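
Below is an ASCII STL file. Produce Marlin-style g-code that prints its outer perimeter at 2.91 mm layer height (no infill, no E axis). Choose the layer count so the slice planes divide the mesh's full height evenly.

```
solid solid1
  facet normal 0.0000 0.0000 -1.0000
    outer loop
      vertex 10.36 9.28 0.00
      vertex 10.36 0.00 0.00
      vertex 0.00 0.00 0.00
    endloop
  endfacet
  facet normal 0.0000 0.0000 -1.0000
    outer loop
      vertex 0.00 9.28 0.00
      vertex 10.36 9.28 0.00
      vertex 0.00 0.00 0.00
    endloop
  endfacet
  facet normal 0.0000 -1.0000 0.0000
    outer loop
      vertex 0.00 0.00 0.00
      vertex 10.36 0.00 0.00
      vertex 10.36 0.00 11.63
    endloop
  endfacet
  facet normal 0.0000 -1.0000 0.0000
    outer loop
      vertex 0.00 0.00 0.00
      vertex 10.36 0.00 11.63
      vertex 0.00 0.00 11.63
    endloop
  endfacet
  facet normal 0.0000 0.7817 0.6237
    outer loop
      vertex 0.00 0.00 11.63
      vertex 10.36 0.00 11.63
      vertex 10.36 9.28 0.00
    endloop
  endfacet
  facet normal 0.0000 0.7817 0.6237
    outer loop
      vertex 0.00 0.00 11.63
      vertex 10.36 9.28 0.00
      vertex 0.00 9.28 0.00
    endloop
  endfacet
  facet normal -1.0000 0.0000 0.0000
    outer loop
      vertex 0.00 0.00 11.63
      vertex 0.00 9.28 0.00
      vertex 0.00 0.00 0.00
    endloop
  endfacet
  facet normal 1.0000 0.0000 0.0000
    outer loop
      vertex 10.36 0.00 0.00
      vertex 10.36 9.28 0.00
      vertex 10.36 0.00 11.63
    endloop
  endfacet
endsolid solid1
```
; perimeter-only toolpath
G21 ; units = mm
G90 ; absolute positioning
G28 ; home
; layer 1
G0 Z2.91
G0 X0.00 Y0.00
G1 X10.36 Y0.00
G1 X10.36 Y6.96
G1 X0.00 Y6.96
G1 X0.00 Y0.00
; layer 2
G0 Z5.82
G0 X0.00 Y0.00
G1 X10.36 Y0.00
G1 X10.36 Y4.64
G1 X0.00 Y4.64
G1 X0.00 Y0.00
; layer 3
G0 Z8.72
G0 X0.00 Y0.00
G1 X10.36 Y0.00
G1 X10.36 Y2.32
G1 X0.00 Y2.32
G1 X0.00 Y0.00
M2 ; end

The solid is a wedge (ramp): 10.4 × 9.28 mm base, rising to 11.6 mm along the y=0 edge and sloping linearly to z=0 at y=9.28. Slicing at Δz = 2.91 mm — 4 equal slices spanning the solid's height, so layer i sits at z = i·h/4 — gives 3 non-empty perimeters. Each is a 4-segment closed polygon; G0 lifts to the layer z and rapids to the start vertex, then G1 traces the edges. The cross-section shrinks linearly with z (the slice at the apex is degenerate and omitted).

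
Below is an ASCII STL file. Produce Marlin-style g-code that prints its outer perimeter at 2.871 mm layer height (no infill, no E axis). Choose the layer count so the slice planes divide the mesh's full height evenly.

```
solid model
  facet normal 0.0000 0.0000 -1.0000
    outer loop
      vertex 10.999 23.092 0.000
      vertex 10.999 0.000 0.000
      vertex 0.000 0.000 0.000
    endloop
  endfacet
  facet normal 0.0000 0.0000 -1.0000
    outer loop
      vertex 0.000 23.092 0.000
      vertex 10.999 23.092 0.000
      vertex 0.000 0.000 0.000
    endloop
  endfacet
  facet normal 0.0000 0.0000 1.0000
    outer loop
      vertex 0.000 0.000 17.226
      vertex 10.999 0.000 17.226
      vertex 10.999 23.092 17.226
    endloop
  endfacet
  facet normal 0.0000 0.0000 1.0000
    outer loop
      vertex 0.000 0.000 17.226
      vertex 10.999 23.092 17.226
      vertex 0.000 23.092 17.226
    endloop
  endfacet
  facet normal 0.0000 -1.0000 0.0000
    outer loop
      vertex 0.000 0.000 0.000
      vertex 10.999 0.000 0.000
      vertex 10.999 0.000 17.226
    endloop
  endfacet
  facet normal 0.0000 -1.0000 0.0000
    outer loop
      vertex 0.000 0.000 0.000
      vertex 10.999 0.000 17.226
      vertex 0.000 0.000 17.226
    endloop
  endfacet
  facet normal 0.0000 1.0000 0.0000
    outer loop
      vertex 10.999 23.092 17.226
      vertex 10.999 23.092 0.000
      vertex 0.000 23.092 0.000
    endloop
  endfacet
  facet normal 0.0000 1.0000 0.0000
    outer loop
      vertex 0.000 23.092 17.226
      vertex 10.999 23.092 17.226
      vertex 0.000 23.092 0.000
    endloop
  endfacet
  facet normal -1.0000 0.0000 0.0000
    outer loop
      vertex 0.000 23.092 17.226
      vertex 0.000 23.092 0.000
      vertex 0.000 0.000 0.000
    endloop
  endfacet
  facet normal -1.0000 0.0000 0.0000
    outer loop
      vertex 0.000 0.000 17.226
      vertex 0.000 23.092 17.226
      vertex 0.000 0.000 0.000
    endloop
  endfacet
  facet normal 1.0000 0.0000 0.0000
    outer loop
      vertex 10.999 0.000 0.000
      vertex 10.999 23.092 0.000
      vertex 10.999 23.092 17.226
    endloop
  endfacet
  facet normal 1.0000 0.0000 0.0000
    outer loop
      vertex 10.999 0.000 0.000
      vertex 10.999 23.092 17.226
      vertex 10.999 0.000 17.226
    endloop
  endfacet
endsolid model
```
; perimeter-only toolpath
G21 ; units = mm
G90 ; absolute positioning
G28 ; home
; layer 1
G0 Z2.871
G0 X0.000 Y0.000
G1 X10.999 Y0.000
G1 X10.999 Y23.092
G1 X0.000 Y23.092
G1 X0.000 Y0.000
; layer 2
G0 Z5.742
G0 X0.000 Y0.000
G1 X10.999 Y0.000
G1 X10.999 Y23.092
G1 X0.000 Y23.092
G1 X0.000 Y0.000
; layer 3
G0 Z8.613
G0 X0.000 Y0.000
G1 X10.999 Y0.000
G1 X10.999 Y23.092
G1 X0.000 Y23.092
G1 X0.000 Y0.000
; layer 4
G0 Z11.484
G0 X0.000 Y0.000
G1 X10.999 Y0.000
G1 X10.999 Y23.092
G1 X0.000 Y23.092
G1 X0.000 Y0.000
; layer 5
G0 Z14.355
G0 X0.000 Y0.000
G1 X10.999 Y0.000
G1 X10.999 Y23.092
G1 X0.000 Y23.092
G1 X0.000 Y0.000
; layer 6
G0 Z17.226
G0 X0.000 Y0.000
G1 X10.999 Y0.000
G1 X10.999 Y23.092
G1 X0.000 Y23.092
G1 X0.000 Y0.000
M2 ; end

The solid is a rectangular box, roughly 11 × 23.1 mm footprint and 17.2 mm tall. Slicing at Δz = 2.871 mm — 6 equal slices spanning the solid's height, so layer i sits at z = i·h/6 — gives 6 non-empty perimeters. Each is a 4-segment closed polygon; G0 lifts to the layer z and rapids to the start vertex, then G1 traces the edges.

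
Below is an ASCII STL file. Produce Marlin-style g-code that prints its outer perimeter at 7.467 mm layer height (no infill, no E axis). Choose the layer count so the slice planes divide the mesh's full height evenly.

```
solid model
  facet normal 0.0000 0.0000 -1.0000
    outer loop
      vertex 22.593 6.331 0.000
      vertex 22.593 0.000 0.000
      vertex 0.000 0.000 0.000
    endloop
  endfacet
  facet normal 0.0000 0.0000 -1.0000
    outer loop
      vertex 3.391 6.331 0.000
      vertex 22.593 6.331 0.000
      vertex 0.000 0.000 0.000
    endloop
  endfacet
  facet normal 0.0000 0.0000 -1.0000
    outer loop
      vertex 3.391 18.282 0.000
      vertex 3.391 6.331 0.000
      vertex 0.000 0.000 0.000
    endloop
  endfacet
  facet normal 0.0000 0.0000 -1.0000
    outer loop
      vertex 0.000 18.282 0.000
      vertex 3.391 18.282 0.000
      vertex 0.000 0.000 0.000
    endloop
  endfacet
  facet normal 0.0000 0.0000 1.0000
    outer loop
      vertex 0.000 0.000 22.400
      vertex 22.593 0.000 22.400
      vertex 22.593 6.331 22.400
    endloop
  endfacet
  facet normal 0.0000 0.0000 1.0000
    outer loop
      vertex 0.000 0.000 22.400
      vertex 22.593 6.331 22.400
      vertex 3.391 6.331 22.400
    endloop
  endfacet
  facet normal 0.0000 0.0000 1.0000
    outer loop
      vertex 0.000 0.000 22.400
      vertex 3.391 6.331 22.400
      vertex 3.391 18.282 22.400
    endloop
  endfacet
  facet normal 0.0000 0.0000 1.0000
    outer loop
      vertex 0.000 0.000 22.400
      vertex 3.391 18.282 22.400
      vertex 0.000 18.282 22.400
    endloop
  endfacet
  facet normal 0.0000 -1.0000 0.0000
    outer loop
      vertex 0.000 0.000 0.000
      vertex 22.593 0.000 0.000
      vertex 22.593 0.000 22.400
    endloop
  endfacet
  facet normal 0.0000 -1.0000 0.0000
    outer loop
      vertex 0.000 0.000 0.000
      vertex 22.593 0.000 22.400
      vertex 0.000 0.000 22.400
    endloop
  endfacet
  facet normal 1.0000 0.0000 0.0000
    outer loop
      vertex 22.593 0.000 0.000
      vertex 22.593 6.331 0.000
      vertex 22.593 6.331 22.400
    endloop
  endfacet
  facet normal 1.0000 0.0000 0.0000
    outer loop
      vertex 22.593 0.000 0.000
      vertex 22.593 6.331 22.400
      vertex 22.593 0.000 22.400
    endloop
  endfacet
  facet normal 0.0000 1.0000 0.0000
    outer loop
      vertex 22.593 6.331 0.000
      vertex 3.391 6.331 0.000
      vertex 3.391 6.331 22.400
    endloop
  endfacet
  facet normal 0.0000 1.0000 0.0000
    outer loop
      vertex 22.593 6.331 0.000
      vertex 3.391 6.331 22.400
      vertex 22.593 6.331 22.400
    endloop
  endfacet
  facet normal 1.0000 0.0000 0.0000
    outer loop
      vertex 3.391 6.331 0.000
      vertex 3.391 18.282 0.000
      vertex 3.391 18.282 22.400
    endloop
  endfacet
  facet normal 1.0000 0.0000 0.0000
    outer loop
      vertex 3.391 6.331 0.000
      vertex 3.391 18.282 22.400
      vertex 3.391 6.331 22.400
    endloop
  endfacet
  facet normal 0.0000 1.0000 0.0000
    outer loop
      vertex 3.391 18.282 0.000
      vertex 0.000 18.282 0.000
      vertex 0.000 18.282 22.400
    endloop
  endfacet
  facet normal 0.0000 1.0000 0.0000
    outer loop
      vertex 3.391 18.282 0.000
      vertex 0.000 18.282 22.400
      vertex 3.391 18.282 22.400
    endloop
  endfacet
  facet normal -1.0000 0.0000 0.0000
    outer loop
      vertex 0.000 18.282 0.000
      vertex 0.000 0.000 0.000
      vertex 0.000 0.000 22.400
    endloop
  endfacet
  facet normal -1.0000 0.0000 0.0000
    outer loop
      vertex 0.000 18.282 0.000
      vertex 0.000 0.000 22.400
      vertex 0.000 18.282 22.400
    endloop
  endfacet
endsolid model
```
; perimeter-only toolpath
G21 ; units = mm
G90 ; absolute positioning
G28 ; home
; layer 1
G0 Z7.467
G0 X0.000 Y0.000
G1 X22.593 Y0.000
G1 X22.593 Y6.331
G1 X3.391 Y6.331
G1 X3.391 Y18.282
G1 X0.000 Y18.282
G1 X0.000 Y0.000
; layer 2
G0 Z14.933
G0 X0.000 Y0.000
G1 X22.593 Y0.000
G1 X22.593 Y6.331
G1 X3.391 Y6.331
G1 X3.391 Y18.282
G1 X0.000 Y18.282
G1 X0.000 Y0.000
; layer 3
G0 Z22.400
G0 X0.000 Y0.000
G1 X22.593 Y0.000
G1 X22.593 Y6.331
G1 X3.391 Y6.331
G1 X3.391 Y18.282
G1 X0.000 Y18.282
G1 X0.000 Y0.000
M2 ; end

The solid is an L-shaped prism: outer 22.6 × 18.3 mm, arm thicknesses ≈ 6.33 mm (horizontal) and 3.39 mm (vertical), extruded 22.4 mm in z. Slicing at Δz = 7.467 mm — 3 equal slices spanning the solid's height, so layer i sits at z = i·h/3 — gives 3 non-empty perimeters. Each is a 6-segment closed polygon; G0 lifts to the layer z and rapids to the start vertex, then G1 traces the edges.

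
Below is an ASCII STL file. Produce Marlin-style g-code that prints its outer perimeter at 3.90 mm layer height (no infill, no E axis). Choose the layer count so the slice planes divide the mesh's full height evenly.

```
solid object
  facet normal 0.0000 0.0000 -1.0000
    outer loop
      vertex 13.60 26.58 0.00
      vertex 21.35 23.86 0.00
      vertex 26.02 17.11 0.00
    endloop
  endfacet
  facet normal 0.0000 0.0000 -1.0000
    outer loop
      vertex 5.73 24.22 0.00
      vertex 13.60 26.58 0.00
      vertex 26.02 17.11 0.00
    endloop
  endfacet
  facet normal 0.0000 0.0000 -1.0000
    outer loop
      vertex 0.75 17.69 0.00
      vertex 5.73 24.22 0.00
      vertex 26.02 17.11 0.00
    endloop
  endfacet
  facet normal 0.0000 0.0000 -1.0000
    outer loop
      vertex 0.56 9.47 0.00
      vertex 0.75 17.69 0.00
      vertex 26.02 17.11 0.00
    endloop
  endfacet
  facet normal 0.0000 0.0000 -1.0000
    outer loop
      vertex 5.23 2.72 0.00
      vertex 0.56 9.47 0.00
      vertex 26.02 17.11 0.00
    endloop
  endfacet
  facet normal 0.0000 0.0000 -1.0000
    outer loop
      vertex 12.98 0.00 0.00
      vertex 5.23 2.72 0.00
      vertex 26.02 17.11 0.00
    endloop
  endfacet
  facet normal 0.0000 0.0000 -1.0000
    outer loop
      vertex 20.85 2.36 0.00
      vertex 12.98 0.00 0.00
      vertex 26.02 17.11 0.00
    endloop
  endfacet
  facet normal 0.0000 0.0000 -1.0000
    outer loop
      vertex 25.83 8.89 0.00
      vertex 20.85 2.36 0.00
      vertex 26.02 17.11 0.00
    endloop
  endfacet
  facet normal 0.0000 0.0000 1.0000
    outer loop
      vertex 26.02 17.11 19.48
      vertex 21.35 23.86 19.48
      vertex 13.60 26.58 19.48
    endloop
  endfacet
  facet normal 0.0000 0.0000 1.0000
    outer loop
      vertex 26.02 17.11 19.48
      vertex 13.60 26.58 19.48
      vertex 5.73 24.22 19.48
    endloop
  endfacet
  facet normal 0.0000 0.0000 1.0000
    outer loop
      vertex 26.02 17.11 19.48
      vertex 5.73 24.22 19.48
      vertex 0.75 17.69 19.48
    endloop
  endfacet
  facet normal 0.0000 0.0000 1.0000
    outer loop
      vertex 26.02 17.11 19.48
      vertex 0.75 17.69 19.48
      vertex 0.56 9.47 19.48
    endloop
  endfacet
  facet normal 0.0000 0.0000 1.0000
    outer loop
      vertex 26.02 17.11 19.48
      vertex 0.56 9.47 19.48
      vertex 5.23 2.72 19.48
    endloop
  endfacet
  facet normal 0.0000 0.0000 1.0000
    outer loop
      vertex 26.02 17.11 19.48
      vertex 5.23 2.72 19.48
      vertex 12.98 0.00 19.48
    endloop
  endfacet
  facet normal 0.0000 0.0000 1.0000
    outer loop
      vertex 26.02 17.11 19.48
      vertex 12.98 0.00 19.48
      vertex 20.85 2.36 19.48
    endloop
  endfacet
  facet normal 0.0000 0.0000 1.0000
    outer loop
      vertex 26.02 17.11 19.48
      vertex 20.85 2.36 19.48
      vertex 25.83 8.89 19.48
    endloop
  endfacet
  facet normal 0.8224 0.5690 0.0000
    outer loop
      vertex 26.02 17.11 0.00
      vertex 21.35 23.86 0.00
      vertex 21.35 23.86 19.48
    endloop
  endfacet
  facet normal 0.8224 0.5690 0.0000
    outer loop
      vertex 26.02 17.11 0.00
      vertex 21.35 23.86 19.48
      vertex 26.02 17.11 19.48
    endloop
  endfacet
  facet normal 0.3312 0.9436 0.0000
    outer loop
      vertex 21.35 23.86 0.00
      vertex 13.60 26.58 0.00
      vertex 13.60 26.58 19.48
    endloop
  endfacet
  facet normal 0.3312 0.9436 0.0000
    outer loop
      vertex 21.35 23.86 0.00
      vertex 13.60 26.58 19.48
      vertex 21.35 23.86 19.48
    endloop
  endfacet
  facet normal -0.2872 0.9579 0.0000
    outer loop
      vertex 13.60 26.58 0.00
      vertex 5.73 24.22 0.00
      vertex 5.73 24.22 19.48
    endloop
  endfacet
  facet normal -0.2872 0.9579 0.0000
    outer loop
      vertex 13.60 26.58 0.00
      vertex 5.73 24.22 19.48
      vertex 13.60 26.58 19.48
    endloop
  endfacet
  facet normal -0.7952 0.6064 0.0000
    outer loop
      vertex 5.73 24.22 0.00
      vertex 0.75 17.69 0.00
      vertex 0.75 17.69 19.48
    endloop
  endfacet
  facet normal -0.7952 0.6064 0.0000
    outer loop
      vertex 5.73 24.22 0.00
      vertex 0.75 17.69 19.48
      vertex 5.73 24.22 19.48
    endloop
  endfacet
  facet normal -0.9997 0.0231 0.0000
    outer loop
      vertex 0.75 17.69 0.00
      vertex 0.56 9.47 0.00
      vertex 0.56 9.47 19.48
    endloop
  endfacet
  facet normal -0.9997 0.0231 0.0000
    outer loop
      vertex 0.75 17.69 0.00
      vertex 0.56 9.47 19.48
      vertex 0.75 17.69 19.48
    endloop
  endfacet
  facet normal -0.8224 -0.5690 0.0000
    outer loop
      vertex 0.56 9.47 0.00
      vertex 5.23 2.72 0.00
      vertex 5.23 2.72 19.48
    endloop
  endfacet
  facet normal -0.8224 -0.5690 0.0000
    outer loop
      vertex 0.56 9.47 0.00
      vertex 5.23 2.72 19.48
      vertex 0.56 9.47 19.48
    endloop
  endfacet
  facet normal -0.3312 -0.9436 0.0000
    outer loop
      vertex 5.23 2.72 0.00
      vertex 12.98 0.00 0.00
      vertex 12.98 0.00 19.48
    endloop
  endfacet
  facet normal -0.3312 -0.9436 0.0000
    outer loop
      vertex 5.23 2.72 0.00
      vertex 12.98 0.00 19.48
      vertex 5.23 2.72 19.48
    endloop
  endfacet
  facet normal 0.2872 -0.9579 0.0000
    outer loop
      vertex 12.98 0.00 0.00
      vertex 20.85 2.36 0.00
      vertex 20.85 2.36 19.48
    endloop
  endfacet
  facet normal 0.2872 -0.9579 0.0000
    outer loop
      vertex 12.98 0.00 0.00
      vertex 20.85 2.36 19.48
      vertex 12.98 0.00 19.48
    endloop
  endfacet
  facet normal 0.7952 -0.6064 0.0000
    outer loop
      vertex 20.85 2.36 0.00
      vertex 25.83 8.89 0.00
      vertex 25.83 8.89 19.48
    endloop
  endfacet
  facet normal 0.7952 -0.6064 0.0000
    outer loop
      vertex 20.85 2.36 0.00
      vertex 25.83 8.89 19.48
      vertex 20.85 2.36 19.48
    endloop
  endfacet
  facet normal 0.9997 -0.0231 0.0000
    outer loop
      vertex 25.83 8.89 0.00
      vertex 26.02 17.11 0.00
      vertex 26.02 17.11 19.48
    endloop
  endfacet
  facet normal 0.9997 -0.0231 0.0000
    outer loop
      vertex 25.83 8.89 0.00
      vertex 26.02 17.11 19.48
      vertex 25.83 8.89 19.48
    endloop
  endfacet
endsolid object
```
; perimeter-only toolpath
G21 ; units = mm
G90 ; absolute positioning
G28 ; home
; layer 1
G0 Z3.90
G0 X26.02 Y17.11
G1 X21.35 Y23.86
G1 X13.60 Y26.58
G1 X5.73 Y24.22
G1 X0.75 Y17.69
G1 X0.56 Y9.47
G1 X5.23 Y2.72
G1 X12.98 Y0.00
G1 X20.85 Y2.36
G1 X25.83 Y8.89
G1 X26.02 Y17.11
; layer 2
G0 Z7.79
G0 X26.02 Y17.11
G1 X21.35 Y23.86
G1 X13.60 Y26.58
G1 X5.73 Y24.22
G1 X0.75 Y17.69
G1 X0.56 Y9.47
G1 X5.23 Y2.72
G1 X12.98 Y0.00
G1 X20.85 Y2.36
G1 X25.83 Y8.89
G1 X26.02 Y17.11
; layer 3
G0 Z11.69
G0 X26.02 Y17.11
G1 X21.35 Y23.86
G1 X13.60 Y26.58
G1 X5.73 Y24.22
G1 X0.75 Y17.69
G1 X0.56 Y9.47
G1 X5.23 Y2.72
G1 X12.98 Y0.00
G1 X20.85 Y2.36
G1 X25.83 Y8.89
G1 X26.02 Y17.11
; layer 4
G0 Z15.58
G0 X26.02 Y17.11
G1 X21.35 Y23.86
G1 X13.60 Y26.58
G1 X5.73 Y24.22
G1 X0.75 Y17.69
G1 X0.56 Y9.47
G1 X5.23 Y2.72
G1 X12.98 Y0.00
G1 X20.85 Y2.36
G1 X25.83 Y8.89
G1 X26.02 Y17.11
; layer 5
G0 Z19.48
G0 X26.02 Y17.11
G1 X21.35 Y23.86
G1 X13.60 Y26.58
G1 X5.73 Y24.22
G1 X0.75 Y17.69
G1 X0.56 Y9.47
G1 X5.23 Y2.72
G1 X12.98 Y0.00
G1 X20.85 Y2.36
G1 X25.83 Y8.89
G1 X26.02 Y17.11
M2 ; end

The solid is a regular 10-sided prism (a cylinder approximated with 10 flat sides), circumscribed radius ≈ 13.3 mm, height ≈ 19.5 mm. Slicing at Δz = 3.90 mm — 5 equal slices spanning the solid's height, so layer i sits at z = i·h/5 — gives 5 non-empty perimeters. Each is a 10-segment closed polygon; G0 lifts to the layer z and rapids to the start vertex, then G1 traces the edges.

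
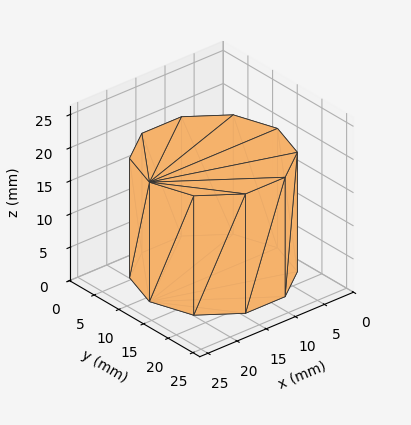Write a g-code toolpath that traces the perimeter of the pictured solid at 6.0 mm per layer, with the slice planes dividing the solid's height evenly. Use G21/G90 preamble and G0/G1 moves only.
Reading the render: the shape is a regular 10-sided prism (a cylinder approximated with 10 flat sides), circumscribed radius ≈ 11 mm, height ≈ 18 mm (dimensions read to the nearest mm from the axis ticks). For the g-code, the solid's height is divided into equal slices at the stated Δz and each level perimeter traced with G1 moves after a G0 lift.

; perimeter-only toolpath
G21 ; units = mm
G90 ; absolute positioning
G28 ; home
; layer 1
G0 Z6.0
G0 X22.0 Y11.0
G1 X19.9 Y17.5
G1 X14.4 Y21.5
G1 X7.6 Y21.5
G1 X2.1 Y17.5
G1 X0.0 Y11.0
G1 X2.1 Y4.5
G1 X7.6 Y0.5
G1 X14.4 Y0.5
G1 X19.9 Y4.5
G1 X22.0 Y11.0
; layer 2
G0 Z12.0
G0 X22.0 Y11.0
G1 X19.9 Y17.5
G1 X14.4 Y21.5
G1 X7.6 Y21.5
G1 X2.1 Y17.5
G1 X0.0 Y11.0
G1 X2.1 Y4.5
G1 X7.6 Y0.5
G1 X14.4 Y0.5
G1 X19.9 Y4.5
G1 X22.0 Y11.0
; layer 3
G0 Z18.0
G0 X22.0 Y11.0
G1 X19.9 Y17.5
G1 X14.4 Y21.5
G1 X7.6 Y21.5
G1 X2.1 Y17.5
G1 X0.0 Y11.0
G1 X2.1 Y4.5
G1 X7.6 Y0.5
G1 X14.4 Y0.5
G1 X19.9 Y4.5
G1 X22.0 Y11.0
M2 ; end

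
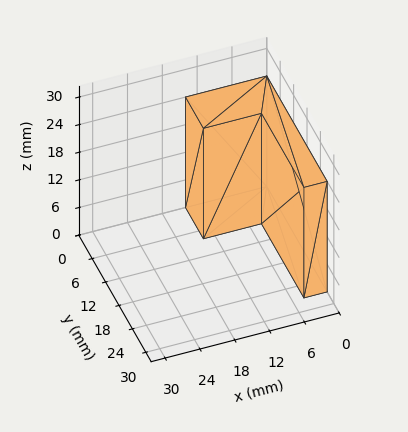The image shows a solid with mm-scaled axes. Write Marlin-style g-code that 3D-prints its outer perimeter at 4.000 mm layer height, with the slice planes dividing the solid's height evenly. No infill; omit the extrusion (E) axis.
Reading the render: the shape is an L-shaped prism: outer 14 × 27 mm, arm thicknesses ≈ 8 mm (horizontal) and 4 mm (vertical), extruded 24 mm in z (dimensions read to the nearest mm from the axis ticks). For the g-code, the solid's height is divided into equal slices at the stated Δz and each level perimeter traced with G1 moves after a G0 lift.

; perimeter-only toolpath
G21 ; units = mm
G90 ; absolute positioning
G28 ; home
; layer 1
G0 Z4.000
G0 X0.000 Y0.000
G1 X14.000 Y0.000
G1 X14.000 Y8.000
G1 X4.000 Y8.000
G1 X4.000 Y27.000
G1 X0.000 Y27.000
G1 X0.000 Y0.000
; layer 2
G0 Z8.000
G0 X0.000 Y0.000
G1 X14.000 Y0.000
G1 X14.000 Y8.000
G1 X4.000 Y8.000
G1 X4.000 Y27.000
G1 X0.000 Y27.000
G1 X0.000 Y0.000
; layer 3
G0 Z12.000
G0 X0.000 Y0.000
G1 X14.000 Y0.000
G1 X14.000 Y8.000
G1 X4.000 Y8.000
G1 X4.000 Y27.000
G1 X0.000 Y27.000
G1 X0.000 Y0.000
; layer 4
G0 Z16.000
G0 X0.000 Y0.000
G1 X14.000 Y0.000
G1 X14.000 Y8.000
G1 X4.000 Y8.000
G1 X4.000 Y27.000
G1 X0.000 Y27.000
G1 X0.000 Y0.000
; layer 5
G0 Z20.000
G0 X0.000 Y0.000
G1 X14.000 Y0.000
G1 X14.000 Y8.000
G1 X4.000 Y8.000
G1 X4.000 Y27.000
G1 X0.000 Y27.000
G1 X0.000 Y0.000
; layer 6
G0 Z24.000
G0 X0.000 Y0.000
G1 X14.000 Y0.000
G1 X14.000 Y8.000
G1 X4.000 Y8.000
G1 X4.000 Y27.000
G1 X0.000 Y27.000
G1 X0.000 Y0.000
M2 ; end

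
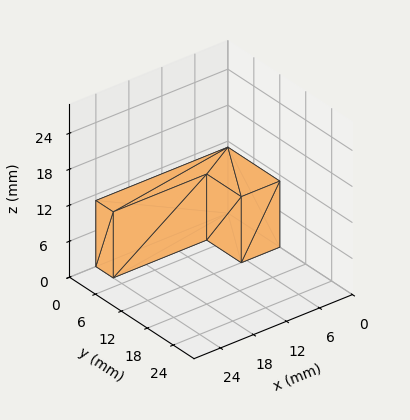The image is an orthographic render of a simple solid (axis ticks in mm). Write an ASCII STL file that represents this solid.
Reading the render: the shape is an L-shaped prism: outer 24 × 12 mm, arm thicknesses ≈ 4 mm (horizontal) and 7 mm (vertical), extruded 11 mm in z (dimensions read to the nearest mm from the axis ticks). For the STL, each face is triangulated and given an outward normal.

solid part
  facet normal 0.0000 0.0000 -1.0000
    outer loop
      vertex 24.00 4.00 0.00
      vertex 24.00 0.00 0.00
      vertex 0.00 0.00 0.00
    endloop
  endfacet
  facet normal 0.0000 0.0000 -1.0000
    outer loop
      vertex 7.00 4.00 0.00
      vertex 24.00 4.00 0.00
      vertex 0.00 0.00 0.00
    endloop
  endfacet
  facet normal 0.0000 0.0000 -1.0000
    outer loop
      vertex 7.00 12.00 0.00
      vertex 7.00 4.00 0.00
      vertex 0.00 0.00 0.00
    endloop
  endfacet
  facet normal 0.0000 0.0000 -1.0000
    outer loop
      vertex 0.00 12.00 0.00
      vertex 7.00 12.00 0.00
      vertex 0.00 0.00 0.00
    endloop
  endfacet
  facet normal 0.0000 0.0000 1.0000
    outer loop
      vertex 0.00 0.00 11.00
      vertex 24.00 0.00 11.00
      vertex 24.00 4.00 11.00
    endloop
  endfacet
  facet normal 0.0000 0.0000 1.0000
    outer loop
      vertex 0.00 0.00 11.00
      vertex 24.00 4.00 11.00
      vertex 7.00 4.00 11.00
    endloop
  endfacet
  facet normal 0.0000 0.0000 1.0000
    outer loop
      vertex 0.00 0.00 11.00
      vertex 7.00 4.00 11.00
      vertex 7.00 12.00 11.00
    endloop
  endfacet
  facet normal 0.0000 0.0000 1.0000
    outer loop
      vertex 0.00 0.00 11.00
      vertex 7.00 12.00 11.00
      vertex 0.00 12.00 11.00
    endloop
  endfacet
  facet normal 0.0000 -1.0000 0.0000
    outer loop
      vertex 0.00 0.00 0.00
      vertex 24.00 0.00 0.00
      vertex 24.00 0.00 11.00
    endloop
  endfacet
  facet normal 0.0000 -1.0000 0.0000
    outer loop
      vertex 0.00 0.00 0.00
      vertex 24.00 0.00 11.00
      vertex 0.00 0.00 11.00
    endloop
  endfacet
  facet normal 1.0000 0.0000 0.0000
    outer loop
      vertex 24.00 0.00 0.00
      vertex 24.00 4.00 0.00
      vertex 24.00 4.00 11.00
    endloop
  endfacet
  facet normal 1.0000 0.0000 0.0000
    outer loop
      vertex 24.00 0.00 0.00
      vertex 24.00 4.00 11.00
      vertex 24.00 0.00 11.00
    endloop
  endfacet
  facet normal 0.0000 1.0000 0.0000
    outer loop
      vertex 24.00 4.00 0.00
      vertex 7.00 4.00 0.00
      vertex 7.00 4.00 11.00
    endloop
  endfacet
  facet normal 0.0000 1.0000 0.0000
    outer loop
      vertex 24.00 4.00 0.00
      vertex 7.00 4.00 11.00
      vertex 24.00 4.00 11.00
    endloop
  endfacet
  facet normal 1.0000 0.0000 0.0000
    outer loop
      vertex 7.00 4.00 0.00
      vertex 7.00 12.00 0.00
      vertex 7.00 12.00 11.00
    endloop
  endfacet
  facet normal 1.0000 0.0000 0.0000
    outer loop
      vertex 7.00 4.00 0.00
      vertex 7.00 12.00 11.00
      vertex 7.00 4.00 11.00
    endloop
  endfacet
  facet normal 0.0000 1.0000 0.0000
    outer loop
      vertex 7.00 12.00 0.00
      vertex 0.00 12.00 0.00
      vertex 0.00 12.00 11.00
    endloop
  endfacet
  facet normal 0.0000 1.0000 0.0000
    outer loop
      vertex 7.00 12.00 0.00
      vertex 0.00 12.00 11.00
      vertex 7.00 12.00 11.00
    endloop
  endfacet
  facet normal -1.0000 0.0000 0.0000
    outer loop
      vertex 0.00 12.00 0.00
      vertex 0.00 0.00 0.00
      vertex 0.00 0.00 11.00
    endloop
  endfacet
  facet normal -1.0000 0.0000 0.0000
    outer loop
      vertex 0.00 12.00 0.00
      vertex 0.00 0.00 11.00
      vertex 0.00 12.00 11.00
    endloop
  endfacet
endsolid part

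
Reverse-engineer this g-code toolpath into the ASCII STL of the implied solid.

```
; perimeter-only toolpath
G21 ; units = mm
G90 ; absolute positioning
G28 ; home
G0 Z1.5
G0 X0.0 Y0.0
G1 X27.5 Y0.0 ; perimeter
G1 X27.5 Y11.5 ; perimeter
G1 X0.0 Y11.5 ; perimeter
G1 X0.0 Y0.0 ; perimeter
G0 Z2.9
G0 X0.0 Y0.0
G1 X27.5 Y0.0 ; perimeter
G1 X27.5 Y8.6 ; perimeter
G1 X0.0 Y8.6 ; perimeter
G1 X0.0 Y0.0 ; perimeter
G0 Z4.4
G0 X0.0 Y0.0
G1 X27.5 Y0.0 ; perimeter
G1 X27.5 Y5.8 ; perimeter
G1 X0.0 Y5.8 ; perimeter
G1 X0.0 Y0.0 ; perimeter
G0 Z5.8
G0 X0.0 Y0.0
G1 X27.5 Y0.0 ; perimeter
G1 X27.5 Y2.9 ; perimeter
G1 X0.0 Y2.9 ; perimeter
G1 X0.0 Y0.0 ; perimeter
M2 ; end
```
solid part
  facet normal 0.0000 0.0000 -1.0000
    outer loop
      vertex 27.5 14.4 0.0
      vertex 27.5 0.0 0.0
      vertex 0.0 0.0 0.0
    endloop
  endfacet
  facet normal 0.0000 0.0000 -1.0000
    outer loop
      vertex 0.0 14.4 0.0
      vertex 27.5 14.4 0.0
      vertex 0.0 0.0 0.0
    endloop
  endfacet
  facet normal 0.0000 -1.0000 0.0000
    outer loop
      vertex 0.0 0.0 0.0
      vertex 27.5 0.0 0.0
      vertex 27.5 0.0 7.3
    endloop
  endfacet
  facet normal 0.0000 -1.0000 0.0000
    outer loop
      vertex 0.0 0.0 0.0
      vertex 27.5 0.0 7.3
      vertex 0.0 0.0 7.3
    endloop
  endfacet
  facet normal 0.0000 0.4522 0.8919
    outer loop
      vertex 0.0 0.0 7.3
      vertex 27.5 0.0 7.3
      vertex 27.5 14.4 0.0
    endloop
  endfacet
  facet normal 0.0000 0.4522 0.8919
    outer loop
      vertex 0.0 0.0 7.3
      vertex 27.5 14.4 0.0
      vertex 0.0 14.4 0.0
    endloop
  endfacet
  facet normal -1.0000 0.0000 0.0000
    outer loop
      vertex 0.0 0.0 7.3
      vertex 0.0 14.4 0.0
      vertex 0.0 0.0 0.0
    endloop
  endfacet
  facet normal 1.0000 0.0000 0.0000
    outer loop
      vertex 27.5 0.0 0.0
      vertex 27.5 14.4 0.0
      vertex 27.5 0.0 7.3
    endloop
  endfacet
endsolid part

The G0 Z moves step by Δz≈1.5 mm. The G1 loops shrink linearly with z, so the solid tapers from its base footprint up to z≈7.3. Closing with a flat bottom cap and the tapered top and triangulating gives 8 facets — a wedge (ramp): 27.5 × 14.4 mm base, rising to 7.3 mm along the y=0 edge and sloping linearly to z=0 at y=14.4.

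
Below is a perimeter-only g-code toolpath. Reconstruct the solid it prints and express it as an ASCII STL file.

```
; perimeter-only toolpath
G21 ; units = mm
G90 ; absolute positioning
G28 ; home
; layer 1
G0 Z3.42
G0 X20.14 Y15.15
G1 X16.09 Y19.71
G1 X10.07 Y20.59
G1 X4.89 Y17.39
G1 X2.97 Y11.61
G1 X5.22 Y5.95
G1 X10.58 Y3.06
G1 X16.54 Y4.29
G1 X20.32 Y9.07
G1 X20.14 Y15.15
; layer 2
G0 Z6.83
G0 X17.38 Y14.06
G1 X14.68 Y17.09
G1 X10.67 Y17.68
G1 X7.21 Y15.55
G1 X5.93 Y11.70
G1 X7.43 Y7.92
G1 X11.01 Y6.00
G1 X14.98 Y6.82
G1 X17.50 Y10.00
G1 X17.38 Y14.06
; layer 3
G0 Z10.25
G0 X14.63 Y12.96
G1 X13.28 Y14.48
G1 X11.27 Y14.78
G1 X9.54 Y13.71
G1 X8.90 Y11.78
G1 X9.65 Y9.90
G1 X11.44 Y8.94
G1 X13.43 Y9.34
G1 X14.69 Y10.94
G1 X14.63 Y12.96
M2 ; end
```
solid part
  facet normal 0.0000 0.0000 -1.0000
    outer loop
      vertex 9.47 23.50 0.00
      vertex 17.50 22.32 0.00
      vertex 22.90 16.25 0.00
    endloop
  endfacet
  facet normal 0.0000 0.0000 -1.0000
    outer loop
      vertex 2.56 19.23 0.00
      vertex 9.47 23.50 0.00
      vertex 22.90 16.25 0.00
    endloop
  endfacet
  facet normal 0.0000 0.0000 -1.0000
    outer loop
      vertex 0.00 11.53 0.00
      vertex 2.56 19.23 0.00
      vertex 22.90 16.25 0.00
    endloop
  endfacet
  facet normal 0.0000 0.0000 -1.0000
    outer loop
      vertex 3.00 3.98 0.00
      vertex 0.00 11.53 0.00
      vertex 22.90 16.25 0.00
    endloop
  endfacet
  facet normal 0.0000 0.0000 -1.0000
    outer loop
      vertex 10.15 0.13 0.00
      vertex 3.00 3.98 0.00
      vertex 22.90 16.25 0.00
    endloop
  endfacet
  facet normal 0.0000 0.0000 -1.0000
    outer loop
      vertex 18.10 1.77 0.00
      vertex 10.15 0.13 0.00
      vertex 22.90 16.25 0.00
    endloop
  endfacet
  facet normal 0.0000 0.0000 -1.0000
    outer loop
      vertex 23.14 8.14 0.00
      vertex 18.10 1.77 0.00
      vertex 22.90 16.25 0.00
    endloop
  endfacet
  facet normal 0.5788 0.5149 0.6324
    outer loop
      vertex 22.90 16.25 0.00
      vertex 17.50 22.32 0.00
      vertex 11.87 11.87 13.66
    endloop
  endfacet
  facet normal 0.1126 0.7663 0.6326
    outer loop
      vertex 17.50 22.32 0.00
      vertex 9.47 23.50 0.00
      vertex 11.87 11.87 13.66
    endloop
  endfacet
  facet normal -0.4072 0.6589 0.6325
    outer loop
      vertex 9.47 23.50 0.00
      vertex 2.56 19.23 0.00
      vertex 11.87 11.87 13.66
    endloop
  endfacet
  facet normal -0.7350 0.2443 0.6326
    outer loop
      vertex 2.56 19.23 0.00
      vertex 0.00 11.53 0.00
      vertex 11.87 11.87 13.66
    endloop
  endfacet
  facet normal -0.7198 -0.2860 0.6326
    outer loop
      vertex 0.00 11.53 0.00
      vertex 3.00 3.98 0.00
      vertex 11.87 11.87 13.66
    endloop
  endfacet
  facet normal -0.3673 -0.6820 0.6324
    outer loop
      vertex 3.00 3.98 0.00
      vertex 10.15 0.13 0.00
      vertex 11.87 11.87 13.66
    endloop
  endfacet
  facet normal 0.1565 -0.7587 0.6324
    outer loop
      vertex 10.15 0.13 0.00
      vertex 18.10 1.77 0.00
      vertex 11.87 11.87 13.66
    endloop
  endfacet
  facet normal 0.6075 -0.4806 0.6324
    outer loop
      vertex 18.10 1.77 0.00
      vertex 23.14 8.14 0.00
      vertex 11.87 11.87 13.66
    endloop
  endfacet
  facet normal 0.7742 0.0229 0.6325
    outer loop
      vertex 23.14 8.14 0.00
      vertex 22.90 16.25 0.00
      vertex 11.87 11.87 13.66
    endloop
  endfacet
endsolid part

The G0 Z moves step by Δz≈3.42 mm. The G1 loops shrink linearly with z, so the solid tapers from its base footprint up to z≈13.7. Closing with a flat bottom cap and the tapered top and triangulating gives 16 facets — a regular 9-sided pyramid, base circumscribed radius ≈ 11.9 mm, apex at z ≈ 13.7 mm.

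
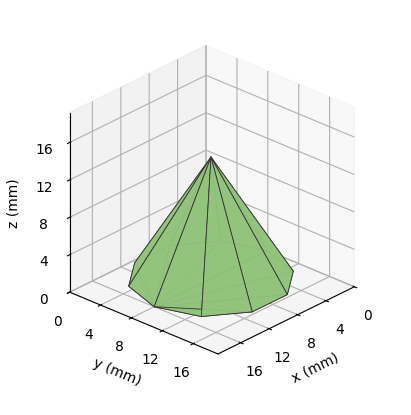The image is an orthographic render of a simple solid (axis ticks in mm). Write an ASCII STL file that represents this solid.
Reading the render: the shape is a regular 10-sided pyramid, base circumscribed radius ≈ 8 mm, apex at z ≈ 13 mm (dimensions read to the nearest mm from the axis ticks). For the STL, each face is triangulated and given an outward normal.

solid part
  facet normal 0.0000 0.0000 -1.0000
    outer loop
      vertex 10.472 15.608 0.000
      vertex 14.472 12.702 0.000
      vertex 16.000 8.000 0.000
    endloop
  endfacet
  facet normal 0.0000 0.0000 -1.0000
    outer loop
      vertex 5.528 15.608 0.000
      vertex 10.472 15.608 0.000
      vertex 16.000 8.000 0.000
    endloop
  endfacet
  facet normal 0.0000 0.0000 -1.0000
    outer loop
      vertex 1.528 12.702 0.000
      vertex 5.528 15.608 0.000
      vertex 16.000 8.000 0.000
    endloop
  endfacet
  facet normal 0.0000 0.0000 -1.0000
    outer loop
      vertex 0.000 8.000 0.000
      vertex 1.528 12.702 0.000
      vertex 16.000 8.000 0.000
    endloop
  endfacet
  facet normal 0.0000 0.0000 -1.0000
    outer loop
      vertex 1.528 3.298 0.000
      vertex 0.000 8.000 0.000
      vertex 16.000 8.000 0.000
    endloop
  endfacet
  facet normal 0.0000 0.0000 -1.0000
    outer loop
      vertex 5.528 0.392 0.000
      vertex 1.528 3.298 0.000
      vertex 16.000 8.000 0.000
    endloop
  endfacet
  facet normal 0.0000 0.0000 -1.0000
    outer loop
      vertex 10.472 0.392 0.000
      vertex 5.528 0.392 0.000
      vertex 16.000 8.000 0.000
    endloop
  endfacet
  facet normal 0.0000 0.0000 -1.0000
    outer loop
      vertex 14.472 3.298 0.000
      vertex 10.472 0.392 0.000
      vertex 16.000 8.000 0.000
    endloop
  endfacet
  facet normal 0.8208 0.2667 0.5051
    outer loop
      vertex 16.000 8.000 0.000
      vertex 14.472 12.702 0.000
      vertex 8.000 8.000 13.000
    endloop
  endfacet
  facet normal 0.5073 0.6982 0.5051
    outer loop
      vertex 14.472 12.702 0.000
      vertex 10.472 15.608 0.000
      vertex 8.000 8.000 13.000
    endloop
  endfacet
  facet normal 0.0000 0.8631 0.5051
    outer loop
      vertex 10.472 15.608 0.000
      vertex 5.528 15.608 0.000
      vertex 8.000 8.000 13.000
    endloop
  endfacet
  facet normal -0.5073 0.6982 0.5051
    outer loop
      vertex 5.528 15.608 0.000
      vertex 1.528 12.702 0.000
      vertex 8.000 8.000 13.000
    endloop
  endfacet
  facet normal -0.8208 0.2667 0.5051
    outer loop
      vertex 1.528 12.702 0.000
      vertex 0.000 8.000 0.000
      vertex 8.000 8.000 13.000
    endloop
  endfacet
  facet normal -0.8208 -0.2667 0.5051
    outer loop
      vertex 0.000 8.000 0.000
      vertex 1.528 3.298 0.000
      vertex 8.000 8.000 13.000
    endloop
  endfacet
  facet normal -0.5073 -0.6982 0.5051
    outer loop
      vertex 1.528 3.298 0.000
      vertex 5.528 0.392 0.000
      vertex 8.000 8.000 13.000
    endloop
  endfacet
  facet normal 0.0000 -0.8631 0.5051
    outer loop
      vertex 5.528 0.392 0.000
      vertex 10.472 0.392 0.000
      vertex 8.000 8.000 13.000
    endloop
  endfacet
  facet normal 0.5073 -0.6982 0.5051
    outer loop
      vertex 10.472 0.392 0.000
      vertex 14.472 3.298 0.000
      vertex 8.000 8.000 13.000
    endloop
  endfacet
  facet normal 0.8208 -0.2667 0.5051
    outer loop
      vertex 14.472 3.298 0.000
      vertex 16.000 8.000 0.000
      vertex 8.000 8.000 13.000
    endloop
  endfacet
endsolid part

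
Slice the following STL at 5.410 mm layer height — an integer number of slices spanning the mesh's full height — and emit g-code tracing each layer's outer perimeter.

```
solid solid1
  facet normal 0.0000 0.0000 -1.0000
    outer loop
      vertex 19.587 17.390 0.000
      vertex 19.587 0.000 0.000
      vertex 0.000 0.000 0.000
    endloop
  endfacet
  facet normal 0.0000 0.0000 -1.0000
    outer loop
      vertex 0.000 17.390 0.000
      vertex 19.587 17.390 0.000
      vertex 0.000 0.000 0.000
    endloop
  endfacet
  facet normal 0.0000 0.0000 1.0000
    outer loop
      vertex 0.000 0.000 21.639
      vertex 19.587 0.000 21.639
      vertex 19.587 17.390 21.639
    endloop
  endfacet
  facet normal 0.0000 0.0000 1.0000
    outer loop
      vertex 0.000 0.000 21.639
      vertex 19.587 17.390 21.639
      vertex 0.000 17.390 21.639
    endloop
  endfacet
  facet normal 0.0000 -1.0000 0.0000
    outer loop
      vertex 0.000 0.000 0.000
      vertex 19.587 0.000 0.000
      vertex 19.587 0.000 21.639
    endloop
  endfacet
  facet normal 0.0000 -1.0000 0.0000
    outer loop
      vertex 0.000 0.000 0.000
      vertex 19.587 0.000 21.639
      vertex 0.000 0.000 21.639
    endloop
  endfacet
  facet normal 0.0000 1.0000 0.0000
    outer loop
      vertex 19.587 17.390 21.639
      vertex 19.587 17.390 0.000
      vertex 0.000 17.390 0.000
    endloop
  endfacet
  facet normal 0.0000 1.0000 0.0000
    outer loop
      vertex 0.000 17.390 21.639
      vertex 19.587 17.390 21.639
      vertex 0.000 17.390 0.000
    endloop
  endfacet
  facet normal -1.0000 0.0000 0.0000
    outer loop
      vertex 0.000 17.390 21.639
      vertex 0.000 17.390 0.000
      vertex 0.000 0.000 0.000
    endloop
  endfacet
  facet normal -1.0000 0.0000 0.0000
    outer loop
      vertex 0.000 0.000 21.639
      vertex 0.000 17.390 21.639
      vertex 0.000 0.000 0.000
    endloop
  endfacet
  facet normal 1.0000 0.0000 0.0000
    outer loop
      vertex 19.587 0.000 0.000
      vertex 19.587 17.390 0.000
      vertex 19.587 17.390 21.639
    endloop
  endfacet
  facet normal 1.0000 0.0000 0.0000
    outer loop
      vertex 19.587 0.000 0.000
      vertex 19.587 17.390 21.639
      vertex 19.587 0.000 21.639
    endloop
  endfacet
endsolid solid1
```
; perimeter-only toolpath
G21 ; units = mm
G90 ; absolute positioning
G28 ; home
; layer 1
G0 Z5.410
G0 X0.000 Y0.000
G1 X19.587 Y0.000
G1 X19.587 Y17.390
G1 X0.000 Y17.390
G1 X0.000 Y0.000
; layer 2
G0 Z10.819
G0 X0.000 Y0.000
G1 X19.587 Y0.000
G1 X19.587 Y17.390
G1 X0.000 Y17.390
G1 X0.000 Y0.000
; layer 3
G0 Z16.229
G0 X0.000 Y0.000
G1 X19.587 Y0.000
G1 X19.587 Y17.390
G1 X0.000 Y17.390
G1 X0.000 Y0.000
; layer 4
G0 Z21.639
G0 X0.000 Y0.000
G1 X19.587 Y0.000
G1 X19.587 Y17.390
G1 X0.000 Y17.390
G1 X0.000 Y0.000
M2 ; end

The solid is a rectangular box, roughly 19.6 × 17.4 mm footprint and 21.6 mm tall. Slicing at Δz = 5.410 mm — 4 equal slices spanning the solid's height, so layer i sits at z = i·h/4 — gives 4 non-empty perimeters. Each is a 4-segment closed polygon; G0 lifts to the layer z and rapids to the start vertex, then G1 traces the edges.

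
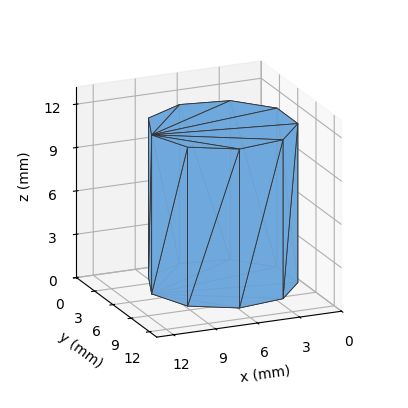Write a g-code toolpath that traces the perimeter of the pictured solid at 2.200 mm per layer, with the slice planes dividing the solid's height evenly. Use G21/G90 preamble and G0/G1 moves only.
Reading the render: the shape is a regular 9-sided prism (a cylinder approximated with 9 flat sides), circumscribed radius ≈ 5 mm, height ≈ 11 mm (dimensions read to the nearest mm from the axis ticks). For the g-code, the solid's height is divided into equal slices at the stated Δz and each level perimeter traced with G1 moves after a G0 lift.

; perimeter-only toolpath
G21 ; units = mm
G90 ; absolute positioning
G28 ; home
; layer 1
G0 Z2.200
G0 X10.000 Y5.000
G1 X8.830 Y8.214
G1 X5.868 Y9.924
G1 X2.500 Y9.330
G1 X0.302 Y6.710
G1 X0.302 Y3.290
G1 X2.500 Y0.670
G1 X5.868 Y0.076
G1 X8.830 Y1.786
G1 X10.000 Y5.000
; layer 2
G0 Z4.400
G0 X10.000 Y5.000
G1 X8.830 Y8.214
G1 X5.868 Y9.924
G1 X2.500 Y9.330
G1 X0.302 Y6.710
G1 X0.302 Y3.290
G1 X2.500 Y0.670
G1 X5.868 Y0.076
G1 X8.830 Y1.786
G1 X10.000 Y5.000
; layer 3
G0 Z6.600
G0 X10.000 Y5.000
G1 X8.830 Y8.214
G1 X5.868 Y9.924
G1 X2.500 Y9.330
G1 X0.302 Y6.710
G1 X0.302 Y3.290
G1 X2.500 Y0.670
G1 X5.868 Y0.076
G1 X8.830 Y1.786
G1 X10.000 Y5.000
; layer 4
G0 Z8.800
G0 X10.000 Y5.000
G1 X8.830 Y8.214
G1 X5.868 Y9.924
G1 X2.500 Y9.330
G1 X0.302 Y6.710
G1 X0.302 Y3.290
G1 X2.500 Y0.670
G1 X5.868 Y0.076
G1 X8.830 Y1.786
G1 X10.000 Y5.000
; layer 5
G0 Z11.000
G0 X10.000 Y5.000
G1 X8.830 Y8.214
G1 X5.868 Y9.924
G1 X2.500 Y9.330
G1 X0.302 Y6.710
G1 X0.302 Y3.290
G1 X2.500 Y0.670
G1 X5.868 Y0.076
G1 X8.830 Y1.786
G1 X10.000 Y5.000
M2 ; end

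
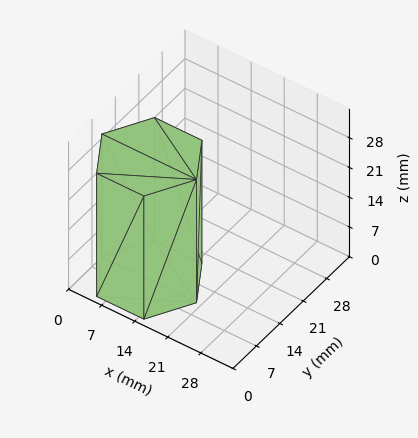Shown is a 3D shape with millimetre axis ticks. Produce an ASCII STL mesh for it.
Reading the render: the shape is a regular 6-sided prism (a cylinder approximated with 6 flat sides), circumscribed radius ≈ 10 mm, height ≈ 29 mm (dimensions read to the nearest mm from the axis ticks). For the STL, each face is triangulated and given an outward normal.

solid part
  facet normal 0.0000 0.0000 -1.0000
    outer loop
      vertex 5.00 18.66 0.00
      vertex 15.00 18.66 0.00
      vertex 20.00 10.00 0.00
    endloop
  endfacet
  facet normal 0.0000 0.0000 -1.0000
    outer loop
      vertex 0.00 10.00 0.00
      vertex 5.00 18.66 0.00
      vertex 20.00 10.00 0.00
    endloop
  endfacet
  facet normal 0.0000 0.0000 -1.0000
    outer loop
      vertex 5.00 1.34 0.00
      vertex 0.00 10.00 0.00
      vertex 20.00 10.00 0.00
    endloop
  endfacet
  facet normal 0.0000 0.0000 -1.0000
    outer loop
      vertex 15.00 1.34 0.00
      vertex 5.00 1.34 0.00
      vertex 20.00 10.00 0.00
    endloop
  endfacet
  facet normal 0.0000 0.0000 1.0000
    outer loop
      vertex 20.00 10.00 29.00
      vertex 15.00 18.66 29.00
      vertex 5.00 18.66 29.00
    endloop
  endfacet
  facet normal 0.0000 0.0000 1.0000
    outer loop
      vertex 20.00 10.00 29.00
      vertex 5.00 18.66 29.00
      vertex 0.00 10.00 29.00
    endloop
  endfacet
  facet normal 0.0000 0.0000 1.0000
    outer loop
      vertex 20.00 10.00 29.00
      vertex 0.00 10.00 29.00
      vertex 5.00 1.34 29.00
    endloop
  endfacet
  facet normal 0.0000 0.0000 1.0000
    outer loop
      vertex 20.00 10.00 29.00
      vertex 5.00 1.34 29.00
      vertex 15.00 1.34 29.00
    endloop
  endfacet
  facet normal 0.8660 0.5000 0.0000
    outer loop
      vertex 20.00 10.00 0.00
      vertex 15.00 18.66 0.00
      vertex 15.00 18.66 29.00
    endloop
  endfacet
  facet normal 0.8660 0.5000 0.0000
    outer loop
      vertex 20.00 10.00 0.00
      vertex 15.00 18.66 29.00
      vertex 20.00 10.00 29.00
    endloop
  endfacet
  facet normal 0.0000 1.0000 0.0000
    outer loop
      vertex 15.00 18.66 0.00
      vertex 5.00 18.66 0.00
      vertex 5.00 18.66 29.00
    endloop
  endfacet
  facet normal 0.0000 1.0000 0.0000
    outer loop
      vertex 15.00 18.66 0.00
      vertex 5.00 18.66 29.00
      vertex 15.00 18.66 29.00
    endloop
  endfacet
  facet normal -0.8660 0.5000 0.0000
    outer loop
      vertex 5.00 18.66 0.00
      vertex 0.00 10.00 0.00
      vertex 0.00 10.00 29.00
    endloop
  endfacet
  facet normal -0.8660 0.5000 0.0000
    outer loop
      vertex 5.00 18.66 0.00
      vertex 0.00 10.00 29.00
      vertex 5.00 18.66 29.00
    endloop
  endfacet
  facet normal -0.8660 -0.5000 0.0000
    outer loop
      vertex 0.00 10.00 0.00
      vertex 5.00 1.34 0.00
      vertex 5.00 1.34 29.00
    endloop
  endfacet
  facet normal -0.8660 -0.5000 0.0000
    outer loop
      vertex 0.00 10.00 0.00
      vertex 5.00 1.34 29.00
      vertex 0.00 10.00 29.00
    endloop
  endfacet
  facet normal 0.0000 -1.0000 0.0000
    outer loop
      vertex 5.00 1.34 0.00
      vertex 15.00 1.34 0.00
      vertex 15.00 1.34 29.00
    endloop
  endfacet
  facet normal 0.0000 -1.0000 0.0000
    outer loop
      vertex 5.00 1.34 0.00
      vertex 15.00 1.34 29.00
      vertex 5.00 1.34 29.00
    endloop
  endfacet
  facet normal 0.8660 -0.5000 0.0000
    outer loop
      vertex 15.00 1.34 0.00
      vertex 20.00 10.00 0.00
      vertex 20.00 10.00 29.00
    endloop
  endfacet
  facet normal 0.8660 -0.5000 0.0000
    outer loop
      vertex 15.00 1.34 0.00
      vertex 20.00 10.00 29.00
      vertex 15.00 1.34 29.00
    endloop
  endfacet
endsolid part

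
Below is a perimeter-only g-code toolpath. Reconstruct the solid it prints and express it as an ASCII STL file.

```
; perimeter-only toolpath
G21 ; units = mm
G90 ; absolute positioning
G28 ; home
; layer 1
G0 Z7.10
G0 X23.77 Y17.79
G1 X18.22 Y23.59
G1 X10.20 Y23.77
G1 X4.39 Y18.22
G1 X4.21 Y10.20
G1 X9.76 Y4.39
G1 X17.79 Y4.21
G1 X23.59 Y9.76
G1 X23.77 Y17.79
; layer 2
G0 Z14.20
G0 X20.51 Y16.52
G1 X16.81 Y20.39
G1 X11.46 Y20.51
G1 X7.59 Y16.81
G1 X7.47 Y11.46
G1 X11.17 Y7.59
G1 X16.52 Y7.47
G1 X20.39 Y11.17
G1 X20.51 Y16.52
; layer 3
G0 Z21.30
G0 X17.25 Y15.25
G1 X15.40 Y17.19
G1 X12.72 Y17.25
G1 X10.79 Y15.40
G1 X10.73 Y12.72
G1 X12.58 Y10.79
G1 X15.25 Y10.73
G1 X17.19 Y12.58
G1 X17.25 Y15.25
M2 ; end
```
solid part
  facet normal 0.0000 0.0000 -1.0000
    outer loop
      vertex 8.93 27.03 0.00
      vertex 19.63 26.79 0.00
      vertex 27.03 19.05 0.00
    endloop
  endfacet
  facet normal 0.0000 0.0000 -1.0000
    outer loop
      vertex 1.19 19.63 0.00
      vertex 8.93 27.03 0.00
      vertex 27.03 19.05 0.00
    endloop
  endfacet
  facet normal 0.0000 0.0000 -1.0000
    outer loop
      vertex 0.95 8.93 0.00
      vertex 1.19 19.63 0.00
      vertex 27.03 19.05 0.00
    endloop
  endfacet
  facet normal 0.0000 0.0000 -1.0000
    outer loop
      vertex 8.35 1.19 0.00
      vertex 0.95 8.93 0.00
      vertex 27.03 19.05 0.00
    endloop
  endfacet
  facet normal 0.0000 0.0000 -1.0000
    outer loop
      vertex 19.05 0.95 0.00
      vertex 8.35 1.19 0.00
      vertex 27.03 19.05 0.00
    endloop
  endfacet
  facet normal 0.0000 0.0000 -1.0000
    outer loop
      vertex 26.79 8.35 0.00
      vertex 19.05 0.95 0.00
      vertex 27.03 19.05 0.00
    endloop
  endfacet
  facet normal 0.6579 0.6290 0.4141
    outer loop
      vertex 27.03 19.05 0.00
      vertex 19.63 26.79 0.00
      vertex 13.99 13.99 28.40
    endloop
  endfacet
  facet normal 0.0204 0.9100 0.4142
    outer loop
      vertex 19.63 26.79 0.00
      vertex 8.93 27.03 0.00
      vertex 13.99 13.99 28.40
    endloop
  endfacet
  facet normal -0.6290 0.6579 0.4141
    outer loop
      vertex 8.93 27.03 0.00
      vertex 1.19 19.63 0.00
      vertex 13.99 13.99 28.40
    endloop
  endfacet
  facet normal -0.9100 0.0204 0.4142
    outer loop
      vertex 1.19 19.63 0.00
      vertex 0.95 8.93 0.00
      vertex 13.99 13.99 28.40
    endloop
  endfacet
  facet normal -0.6579 -0.6290 0.4141
    outer loop
      vertex 0.95 8.93 0.00
      vertex 8.35 1.19 0.00
      vertex 13.99 13.99 28.40
    endloop
  endfacet
  facet normal -0.0204 -0.9100 0.4142
    outer loop
      vertex 8.35 1.19 0.00
      vertex 19.05 0.95 0.00
      vertex 13.99 13.99 28.40
    endloop
  endfacet
  facet normal 0.6290 -0.6579 0.4141
    outer loop
      vertex 19.05 0.95 0.00
      vertex 26.79 8.35 0.00
      vertex 13.99 13.99 28.40
    endloop
  endfacet
  facet normal 0.9100 -0.0204 0.4142
    outer loop
      vertex 26.79 8.35 0.00
      vertex 27.03 19.05 0.00
      vertex 13.99 13.99 28.40
    endloop
  endfacet
endsolid part

The G0 Z moves step by Δz≈7.10 mm. The G1 loops shrink linearly with z, so the solid tapers from its base footprint up to z≈28.4. Closing with a flat bottom cap and the tapered top and triangulating gives 14 facets — a regular 8-sided pyramid, base circumscribed radius ≈ 14 mm, apex at z ≈ 28.4 mm.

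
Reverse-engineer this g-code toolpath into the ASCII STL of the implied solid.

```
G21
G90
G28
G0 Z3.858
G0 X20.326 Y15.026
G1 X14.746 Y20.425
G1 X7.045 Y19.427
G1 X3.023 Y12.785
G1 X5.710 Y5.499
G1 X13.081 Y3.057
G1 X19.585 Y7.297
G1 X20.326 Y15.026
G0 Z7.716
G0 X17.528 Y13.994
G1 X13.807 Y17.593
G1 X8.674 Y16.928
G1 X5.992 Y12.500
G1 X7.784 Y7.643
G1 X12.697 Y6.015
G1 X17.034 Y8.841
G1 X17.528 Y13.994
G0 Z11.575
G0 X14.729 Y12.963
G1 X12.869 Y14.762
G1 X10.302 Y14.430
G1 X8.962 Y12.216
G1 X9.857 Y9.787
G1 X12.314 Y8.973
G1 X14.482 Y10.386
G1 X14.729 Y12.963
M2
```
solid part
  facet normal 0.0000 0.0000 -1.0000
    outer loop
      vertex 5.416 21.926 0.000
      vertex 15.684 23.256 0.000
      vertex 23.125 16.058 0.000
    endloop
  endfacet
  facet normal 0.0000 0.0000 -1.0000
    outer loop
      vertex 0.054 13.070 0.000
      vertex 5.416 21.926 0.000
      vertex 23.125 16.058 0.000
    endloop
  endfacet
  facet normal 0.0000 0.0000 -1.0000
    outer loop
      vertex 3.636 3.355 0.000
      vertex 0.054 13.070 0.000
      vertex 23.125 16.058 0.000
    endloop
  endfacet
  facet normal 0.0000 0.0000 -1.0000
    outer loop
      vertex 13.464 0.099 0.000
      vertex 3.636 3.355 0.000
      vertex 23.125 16.058 0.000
    endloop
  endfacet
  facet normal 0.0000 0.0000 -1.0000
    outer loop
      vertex 22.137 5.752 0.000
      vertex 13.464 0.099 0.000
      vertex 23.125 16.058 0.000
    endloop
  endfacet
  facet normal 0.5705 0.5898 0.5715
    outer loop
      vertex 23.125 16.058 0.000
      vertex 15.684 23.256 0.000
      vertex 11.931 11.931 15.433
    endloop
  endfacet
  facet normal -0.1054 0.8138 0.5715
    outer loop
      vertex 15.684 23.256 0.000
      vertex 5.416 21.926 0.000
      vertex 11.931 11.931 15.433
    endloop
  endfacet
  facet normal -0.7019 0.4250 0.5716
    outer loop
      vertex 5.416 21.926 0.000
      vertex 0.054 13.070 0.000
      vertex 11.931 11.931 15.433
    endloop
  endfacet
  facet normal -0.7699 -0.2839 0.5716
    outer loop
      vertex 0.054 13.070 0.000
      vertex 3.636 3.355 0.000
      vertex 11.931 11.931 15.433
    endloop
  endfacet
  facet normal -0.2581 -0.7789 0.5715
    outer loop
      vertex 3.636 3.355 0.000
      vertex 13.464 0.099 0.000
      vertex 11.931 11.931 15.433
    endloop
  endfacet
  facet normal 0.4481 -0.6874 0.5715
    outer loop
      vertex 13.464 0.099 0.000
      vertex 22.137 5.752 0.000
      vertex 11.931 11.931 15.433
    endloop
  endfacet
  facet normal 0.8168 -0.0783 0.5715
    outer loop
      vertex 22.137 5.752 0.000
      vertex 23.125 16.058 0.000
      vertex 11.931 11.931 15.433
    endloop
  endfacet
endsolid part

The G0 Z moves step by Δz≈3.858 mm. The G1 loops shrink linearly with z, so the solid tapers from its base footprint up to z≈15.4. Closing with a flat bottom cap and the tapered top and triangulating gives 12 facets — a regular 7-sided pyramid, base circumscribed radius ≈ 11.9 mm, apex at z ≈ 15.4 mm.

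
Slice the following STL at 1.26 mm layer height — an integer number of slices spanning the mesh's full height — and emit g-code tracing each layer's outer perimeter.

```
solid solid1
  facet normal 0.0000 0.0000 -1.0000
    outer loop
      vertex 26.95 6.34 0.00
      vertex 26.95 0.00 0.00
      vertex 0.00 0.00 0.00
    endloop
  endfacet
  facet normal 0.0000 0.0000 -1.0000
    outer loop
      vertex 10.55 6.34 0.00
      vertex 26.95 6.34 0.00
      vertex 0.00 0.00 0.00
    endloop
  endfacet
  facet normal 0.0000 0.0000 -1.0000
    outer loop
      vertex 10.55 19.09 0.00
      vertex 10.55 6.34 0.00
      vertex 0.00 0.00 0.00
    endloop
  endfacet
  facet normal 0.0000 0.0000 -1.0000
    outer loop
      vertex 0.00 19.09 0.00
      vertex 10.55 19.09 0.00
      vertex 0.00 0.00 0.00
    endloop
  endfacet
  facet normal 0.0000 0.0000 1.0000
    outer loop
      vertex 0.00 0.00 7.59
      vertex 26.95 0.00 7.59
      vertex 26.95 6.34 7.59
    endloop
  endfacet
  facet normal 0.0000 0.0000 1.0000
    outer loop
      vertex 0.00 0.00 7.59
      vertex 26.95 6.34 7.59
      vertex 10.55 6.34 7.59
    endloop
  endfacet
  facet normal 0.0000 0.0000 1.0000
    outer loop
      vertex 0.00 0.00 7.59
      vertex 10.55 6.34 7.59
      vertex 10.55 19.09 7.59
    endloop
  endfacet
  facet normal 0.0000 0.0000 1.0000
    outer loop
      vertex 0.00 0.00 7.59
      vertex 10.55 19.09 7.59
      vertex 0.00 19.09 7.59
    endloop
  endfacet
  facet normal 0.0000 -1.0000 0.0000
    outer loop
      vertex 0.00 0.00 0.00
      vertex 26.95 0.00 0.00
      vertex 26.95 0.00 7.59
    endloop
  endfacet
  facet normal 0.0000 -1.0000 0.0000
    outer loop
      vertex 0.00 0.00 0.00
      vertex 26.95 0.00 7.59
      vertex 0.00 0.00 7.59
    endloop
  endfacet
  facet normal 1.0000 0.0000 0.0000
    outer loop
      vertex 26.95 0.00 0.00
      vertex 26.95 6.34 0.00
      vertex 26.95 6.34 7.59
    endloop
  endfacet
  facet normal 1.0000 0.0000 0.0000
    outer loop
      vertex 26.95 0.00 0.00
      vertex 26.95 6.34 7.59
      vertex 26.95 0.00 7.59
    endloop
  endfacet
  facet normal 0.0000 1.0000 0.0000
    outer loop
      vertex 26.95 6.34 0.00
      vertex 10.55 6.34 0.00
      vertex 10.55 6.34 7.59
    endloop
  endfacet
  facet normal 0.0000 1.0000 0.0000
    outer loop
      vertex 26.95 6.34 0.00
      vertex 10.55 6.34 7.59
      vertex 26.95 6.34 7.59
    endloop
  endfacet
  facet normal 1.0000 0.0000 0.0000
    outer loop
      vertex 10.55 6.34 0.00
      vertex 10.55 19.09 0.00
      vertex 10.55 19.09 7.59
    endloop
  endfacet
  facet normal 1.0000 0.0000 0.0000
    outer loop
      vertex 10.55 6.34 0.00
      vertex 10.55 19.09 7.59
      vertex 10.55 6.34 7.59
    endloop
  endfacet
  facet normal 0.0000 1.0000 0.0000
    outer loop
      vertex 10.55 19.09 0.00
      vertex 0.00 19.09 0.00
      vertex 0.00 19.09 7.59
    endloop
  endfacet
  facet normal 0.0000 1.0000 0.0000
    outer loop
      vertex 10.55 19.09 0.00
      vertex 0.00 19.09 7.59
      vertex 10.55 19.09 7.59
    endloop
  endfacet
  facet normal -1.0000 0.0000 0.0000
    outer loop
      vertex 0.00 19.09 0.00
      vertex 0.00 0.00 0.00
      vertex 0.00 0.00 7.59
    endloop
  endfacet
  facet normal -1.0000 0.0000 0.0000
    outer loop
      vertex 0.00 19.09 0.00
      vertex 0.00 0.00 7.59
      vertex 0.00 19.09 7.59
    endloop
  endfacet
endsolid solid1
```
; perimeter-only toolpath
G21 ; units = mm
G90 ; absolute positioning
G28 ; home
; layer 1
G0 Z1.26
G0 X0.00 Y0.00
G1 X26.95 Y0.00
G1 X26.95 Y6.34
G1 X10.55 Y6.34
G1 X10.55 Y19.09
G1 X0.00 Y19.09
G1 X0.00 Y0.00
; layer 2
G0 Z2.53
G0 X0.00 Y0.00
G1 X26.95 Y0.00
G1 X26.95 Y6.34
G1 X10.55 Y6.34
G1 X10.55 Y19.09
G1 X0.00 Y19.09
G1 X0.00 Y0.00
; layer 3
G0 Z3.79
G0 X0.00 Y0.00
G1 X26.95 Y0.00
G1 X26.95 Y6.34
G1 X10.55 Y6.34
G1 X10.55 Y19.09
G1 X0.00 Y19.09
G1 X0.00 Y0.00
; layer 4
G0 Z5.06
G0 X0.00 Y0.00
G1 X26.95 Y0.00
G1 X26.95 Y6.34
G1 X10.55 Y6.34
G1 X10.55 Y19.09
G1 X0.00 Y19.09
G1 X0.00 Y0.00
; layer 5
G0 Z6.32
G0 X0.00 Y0.00
G1 X26.95 Y0.00
G1 X26.95 Y6.34
G1 X10.55 Y6.34
G1 X10.55 Y19.09
G1 X0.00 Y19.09
G1 X0.00 Y0.00
; layer 6
G0 Z7.59
G0 X0.00 Y0.00
G1 X26.95 Y0.00
G1 X26.95 Y6.34
G1 X10.55 Y6.34
G1 X10.55 Y19.09
G1 X0.00 Y19.09
G1 X0.00 Y0.00
M2 ; end

The solid is an L-shaped prism: outer 26.9 × 19.1 mm, arm thicknesses ≈ 6.34 mm (horizontal) and 10.6 mm (vertical), extruded 7.59 mm in z. Slicing at Δz = 1.26 mm — 6 equal slices spanning the solid's height, so layer i sits at z = i·h/6 — gives 6 non-empty perimeters. Each is a 6-segment closed polygon; G0 lifts to the layer z and rapids to the start vertex, then G1 traces the edges.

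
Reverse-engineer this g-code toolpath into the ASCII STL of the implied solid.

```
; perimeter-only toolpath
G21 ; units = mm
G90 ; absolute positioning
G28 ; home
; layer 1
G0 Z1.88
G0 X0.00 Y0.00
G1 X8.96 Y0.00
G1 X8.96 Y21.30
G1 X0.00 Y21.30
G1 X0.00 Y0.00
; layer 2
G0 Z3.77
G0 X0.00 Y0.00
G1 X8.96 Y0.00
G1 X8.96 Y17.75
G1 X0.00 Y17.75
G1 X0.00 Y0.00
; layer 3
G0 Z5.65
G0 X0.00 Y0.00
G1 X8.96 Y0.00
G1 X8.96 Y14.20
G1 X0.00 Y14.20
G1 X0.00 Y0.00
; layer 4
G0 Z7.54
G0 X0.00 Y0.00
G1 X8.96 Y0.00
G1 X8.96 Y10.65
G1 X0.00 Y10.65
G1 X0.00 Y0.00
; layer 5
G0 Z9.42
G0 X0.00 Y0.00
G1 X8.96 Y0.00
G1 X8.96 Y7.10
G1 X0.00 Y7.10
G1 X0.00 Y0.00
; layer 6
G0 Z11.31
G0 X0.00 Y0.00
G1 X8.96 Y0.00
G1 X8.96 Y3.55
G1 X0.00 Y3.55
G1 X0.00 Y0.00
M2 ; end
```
solid part
  facet normal 0.0000 0.0000 -1.0000
    outer loop
      vertex 8.96 24.85 0.00
      vertex 8.96 0.00 0.00
      vertex 0.00 0.00 0.00
    endloop
  endfacet
  facet normal 0.0000 0.0000 -1.0000
    outer loop
      vertex 0.00 24.85 0.00
      vertex 8.96 24.85 0.00
      vertex 0.00 0.00 0.00
    endloop
  endfacet
  facet normal 0.0000 -1.0000 0.0000
    outer loop
      vertex 0.00 0.00 0.00
      vertex 8.96 0.00 0.00
      vertex 8.96 0.00 13.19
    endloop
  endfacet
  facet normal 0.0000 -1.0000 0.0000
    outer loop
      vertex 0.00 0.00 0.00
      vertex 8.96 0.00 13.19
      vertex 0.00 0.00 13.19
    endloop
  endfacet
  facet normal 0.0000 0.4688 0.8833
    outer loop
      vertex 0.00 0.00 13.19
      vertex 8.96 0.00 13.19
      vertex 8.96 24.85 0.00
    endloop
  endfacet
  facet normal 0.0000 0.4688 0.8833
    outer loop
      vertex 0.00 0.00 13.19
      vertex 8.96 24.85 0.00
      vertex 0.00 24.85 0.00
    endloop
  endfacet
  facet normal -1.0000 0.0000 0.0000
    outer loop
      vertex 0.00 0.00 13.19
      vertex 0.00 24.85 0.00
      vertex 0.00 0.00 0.00
    endloop
  endfacet
  facet normal 1.0000 0.0000 0.0000
    outer loop
      vertex 8.96 0.00 0.00
      vertex 8.96 24.85 0.00
      vertex 8.96 0.00 13.19
    endloop
  endfacet
endsolid part

The G0 Z moves step by Δz≈1.88 mm. The G1 loops shrink linearly with z, so the solid tapers from its base footprint up to z≈13.2. Closing with a flat bottom cap and the tapered top and triangulating gives 8 facets — a wedge (ramp): 8.96 × 24.9 mm base, rising to 13.2 mm along the y=0 edge and sloping linearly to z=0 at y=24.9.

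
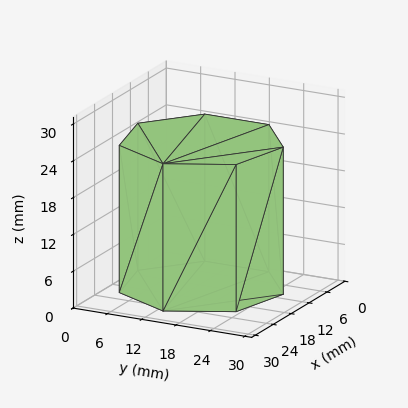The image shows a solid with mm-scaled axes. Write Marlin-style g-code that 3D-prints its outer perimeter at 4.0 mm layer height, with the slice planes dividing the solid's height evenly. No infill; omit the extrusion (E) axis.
Reading the render: the shape is a regular 7-sided prism (a cylinder approximated with 7 flat sides), circumscribed radius ≈ 13 mm, height ≈ 24 mm (dimensions read to the nearest mm from the axis ticks). For the g-code, the solid's height is divided into equal slices at the stated Δz and each level perimeter traced with G1 moves after a G0 lift.

; perimeter-only toolpath
G21 ; units = mm
G90 ; absolute positioning
G28 ; home
; layer 1
G0 Z4.0
G0 X26.0 Y13.0
G1 X21.1 Y23.2
G1 X10.1 Y25.7
G1 X1.3 Y18.6
G1 X1.3 Y7.4
G1 X10.1 Y0.3
G1 X21.1 Y2.8
G1 X26.0 Y13.0
; layer 2
G0 Z8.0
G0 X26.0 Y13.0
G1 X21.1 Y23.2
G1 X10.1 Y25.7
G1 X1.3 Y18.6
G1 X1.3 Y7.4
G1 X10.1 Y0.3
G1 X21.1 Y2.8
G1 X26.0 Y13.0
; layer 3
G0 Z12.0
G0 X26.0 Y13.0
G1 X21.1 Y23.2
G1 X10.1 Y25.7
G1 X1.3 Y18.6
G1 X1.3 Y7.4
G1 X10.1 Y0.3
G1 X21.1 Y2.8
G1 X26.0 Y13.0
; layer 4
G0 Z16.0
G0 X26.0 Y13.0
G1 X21.1 Y23.2
G1 X10.1 Y25.7
G1 X1.3 Y18.6
G1 X1.3 Y7.4
G1 X10.1 Y0.3
G1 X21.1 Y2.8
G1 X26.0 Y13.0
; layer 5
G0 Z20.0
G0 X26.0 Y13.0
G1 X21.1 Y23.2
G1 X10.1 Y25.7
G1 X1.3 Y18.6
G1 X1.3 Y7.4
G1 X10.1 Y0.3
G1 X21.1 Y2.8
G1 X26.0 Y13.0
; layer 6
G0 Z24.0
G0 X26.0 Y13.0
G1 X21.1 Y23.2
G1 X10.1 Y25.7
G1 X1.3 Y18.6
G1 X1.3 Y7.4
G1 X10.1 Y0.3
G1 X21.1 Y2.8
G1 X26.0 Y13.0
M2 ; end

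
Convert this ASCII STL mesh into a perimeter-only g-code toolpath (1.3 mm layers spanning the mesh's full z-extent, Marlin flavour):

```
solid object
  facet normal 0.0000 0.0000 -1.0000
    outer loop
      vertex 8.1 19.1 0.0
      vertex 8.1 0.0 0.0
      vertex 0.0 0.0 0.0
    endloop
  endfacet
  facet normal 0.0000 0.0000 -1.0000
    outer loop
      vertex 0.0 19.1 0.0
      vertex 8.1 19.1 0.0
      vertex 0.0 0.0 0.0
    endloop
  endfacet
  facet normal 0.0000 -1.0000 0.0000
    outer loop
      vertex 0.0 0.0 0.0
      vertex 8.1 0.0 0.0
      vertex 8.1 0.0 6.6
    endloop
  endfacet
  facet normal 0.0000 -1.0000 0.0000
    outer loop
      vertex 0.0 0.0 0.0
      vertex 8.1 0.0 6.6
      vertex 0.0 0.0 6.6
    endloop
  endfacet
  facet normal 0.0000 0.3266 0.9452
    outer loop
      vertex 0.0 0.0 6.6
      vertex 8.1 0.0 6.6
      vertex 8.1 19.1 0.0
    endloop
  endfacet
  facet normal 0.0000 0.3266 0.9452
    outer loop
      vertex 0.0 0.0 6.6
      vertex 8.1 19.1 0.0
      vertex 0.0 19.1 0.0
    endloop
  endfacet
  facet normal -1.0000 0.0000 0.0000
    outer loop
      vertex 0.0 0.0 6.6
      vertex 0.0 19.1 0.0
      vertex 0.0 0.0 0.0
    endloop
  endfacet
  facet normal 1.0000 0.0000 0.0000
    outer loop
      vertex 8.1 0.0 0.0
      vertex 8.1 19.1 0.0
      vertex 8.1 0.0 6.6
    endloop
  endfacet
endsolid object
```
; perimeter-only toolpath
G21 ; units = mm
G90 ; absolute positioning
G28 ; home
; layer 1
G0 Z1.3
G0 X0.0 Y0.0
G1 X8.1 Y0.0
G1 X8.1 Y15.3
G1 X0.0 Y15.3
G1 X0.0 Y0.0
; layer 2
G0 Z2.6
G0 X0.0 Y0.0
G1 X8.1 Y0.0
G1 X8.1 Y11.5
G1 X0.0 Y11.5
G1 X0.0 Y0.0
; layer 3
G0 Z4.0
G0 X0.0 Y0.0
G1 X8.1 Y0.0
G1 X8.1 Y7.6
G1 X0.0 Y7.6
G1 X0.0 Y0.0
; layer 4
G0 Z5.3
G0 X0.0 Y0.0
G1 X8.1 Y0.0
G1 X8.1 Y3.8
G1 X0.0 Y3.8
G1 X0.0 Y0.0
M2 ; end

The solid is a wedge (ramp): 8.1 × 19.1 mm base, rising to 6.6 mm along the y=0 edge and sloping linearly to z=0 at y=19.1. Slicing at Δz = 1.3 mm — 5 equal slices spanning the solid's height, so layer i sits at z = i·h/5 — gives 4 non-empty perimeters. Each is a 4-segment closed polygon; G0 lifts to the layer z and rapids to the start vertex, then G1 traces the edges. The cross-section shrinks linearly with z (the slice at the apex is degenerate and omitted).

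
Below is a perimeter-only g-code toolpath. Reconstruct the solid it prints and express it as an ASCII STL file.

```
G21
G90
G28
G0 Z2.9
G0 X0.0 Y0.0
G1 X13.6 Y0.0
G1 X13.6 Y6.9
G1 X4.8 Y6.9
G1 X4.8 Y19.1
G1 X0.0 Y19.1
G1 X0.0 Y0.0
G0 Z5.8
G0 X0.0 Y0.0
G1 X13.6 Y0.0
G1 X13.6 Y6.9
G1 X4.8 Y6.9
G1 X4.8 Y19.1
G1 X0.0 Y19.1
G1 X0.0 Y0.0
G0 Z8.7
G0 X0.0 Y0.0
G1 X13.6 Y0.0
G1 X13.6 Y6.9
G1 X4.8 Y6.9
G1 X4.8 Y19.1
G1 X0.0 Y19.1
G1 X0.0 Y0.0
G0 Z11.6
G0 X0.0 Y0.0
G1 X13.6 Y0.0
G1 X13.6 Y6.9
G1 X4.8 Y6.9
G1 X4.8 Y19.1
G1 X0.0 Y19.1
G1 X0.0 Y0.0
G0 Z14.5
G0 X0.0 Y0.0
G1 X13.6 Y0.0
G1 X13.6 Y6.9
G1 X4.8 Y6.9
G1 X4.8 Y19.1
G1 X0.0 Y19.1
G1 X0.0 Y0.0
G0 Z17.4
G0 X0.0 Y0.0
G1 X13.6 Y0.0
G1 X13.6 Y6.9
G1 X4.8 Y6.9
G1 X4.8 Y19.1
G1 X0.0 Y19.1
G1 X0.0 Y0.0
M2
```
solid part
  facet normal 0.0000 0.0000 -1.0000
    outer loop
      vertex 13.6 6.9 0.0
      vertex 13.6 0.0 0.0
      vertex 0.0 0.0 0.0
    endloop
  endfacet
  facet normal 0.0000 0.0000 -1.0000
    outer loop
      vertex 4.8 6.9 0.0
      vertex 13.6 6.9 0.0
      vertex 0.0 0.0 0.0
    endloop
  endfacet
  facet normal 0.0000 0.0000 -1.0000
    outer loop
      vertex 4.8 19.1 0.0
      vertex 4.8 6.9 0.0
      vertex 0.0 0.0 0.0
    endloop
  endfacet
  facet normal 0.0000 0.0000 -1.0000
    outer loop
      vertex 0.0 19.1 0.0
      vertex 4.8 19.1 0.0
      vertex 0.0 0.0 0.0
    endloop
  endfacet
  facet normal 0.0000 0.0000 1.0000
    outer loop
      vertex 0.0 0.0 17.4
      vertex 13.6 0.0 17.4
      vertex 13.6 6.9 17.4
    endloop
  endfacet
  facet normal 0.0000 0.0000 1.0000
    outer loop
      vertex 0.0 0.0 17.4
      vertex 13.6 6.9 17.4
      vertex 4.8 6.9 17.4
    endloop
  endfacet
  facet normal 0.0000 0.0000 1.0000
    outer loop
      vertex 0.0 0.0 17.4
      vertex 4.8 6.9 17.4
      vertex 4.8 19.1 17.4
    endloop
  endfacet
  facet normal 0.0000 0.0000 1.0000
    outer loop
      vertex 0.0 0.0 17.4
      vertex 4.8 19.1 17.4
      vertex 0.0 19.1 17.4
    endloop
  endfacet
  facet normal 0.0000 -1.0000 0.0000
    outer loop
      vertex 0.0 0.0 0.0
      vertex 13.6 0.0 0.0
      vertex 13.6 0.0 17.4
    endloop
  endfacet
  facet normal 0.0000 -1.0000 0.0000
    outer loop
      vertex 0.0 0.0 0.0
      vertex 13.6 0.0 17.4
      vertex 0.0 0.0 17.4
    endloop
  endfacet
  facet normal 1.0000 0.0000 0.0000
    outer loop
      vertex 13.6 0.0 0.0
      vertex 13.6 6.9 0.0
      vertex 13.6 6.9 17.4
    endloop
  endfacet
  facet normal 1.0000 0.0000 0.0000
    outer loop
      vertex 13.6 0.0 0.0
      vertex 13.6 6.9 17.4
      vertex 13.6 0.0 17.4
    endloop
  endfacet
  facet normal 0.0000 1.0000 0.0000
    outer loop
      vertex 13.6 6.9 0.0
      vertex 4.8 6.9 0.0
      vertex 4.8 6.9 17.4
    endloop
  endfacet
  facet normal 0.0000 1.0000 0.0000
    outer loop
      vertex 13.6 6.9 0.0
      vertex 4.8 6.9 17.4
      vertex 13.6 6.9 17.4
    endloop
  endfacet
  facet normal 1.0000 0.0000 0.0000
    outer loop
      vertex 4.8 6.9 0.0
      vertex 4.8 19.1 0.0
      vertex 4.8 19.1 17.4
    endloop
  endfacet
  facet normal 1.0000 0.0000 0.0000
    outer loop
      vertex 4.8 6.9 0.0
      vertex 4.8 19.1 17.4
      vertex 4.8 6.9 17.4
    endloop
  endfacet
  facet normal 0.0000 1.0000 0.0000
    outer loop
      vertex 4.8 19.1 0.0
      vertex 0.0 19.1 0.0
      vertex 0.0 19.1 17.4
    endloop
  endfacet
  facet normal 0.0000 1.0000 0.0000
    outer loop
      vertex 4.8 19.1 0.0
      vertex 0.0 19.1 17.4
      vertex 4.8 19.1 17.4
    endloop
  endfacet
  facet normal -1.0000 0.0000 0.0000
    outer loop
      vertex 0.0 19.1 0.0
      vertex 0.0 0.0 0.0
      vertex 0.0 0.0 17.4
    endloop
  endfacet
  facet normal -1.0000 0.0000 0.0000
    outer loop
      vertex 0.0 19.1 0.0
      vertex 0.0 0.0 17.4
      vertex 0.0 19.1 17.4
    endloop
  endfacet
endsolid part

The G0 Z moves step by Δz≈2.9 mm. Every layer's G1 loop is the same polygon, so the solid is a straight extrusion of it from z=0 to z≈17.4. Closing with flat bottom and top caps and triangulating gives 20 facets — an L-shaped prism: outer 13.6 × 19.1 mm, arm thicknesses ≈ 6.9 mm (horizontal) and 4.8 mm (vertical), extruded 17.4 mm in z.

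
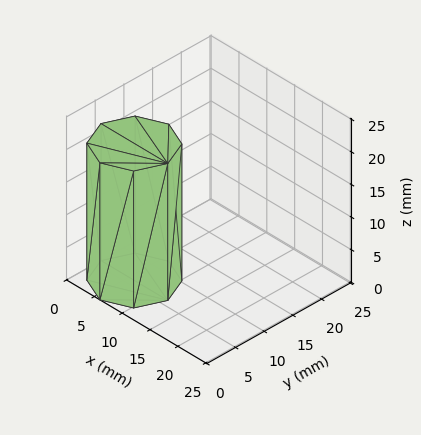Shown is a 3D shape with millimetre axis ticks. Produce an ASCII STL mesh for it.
Reading the render: the shape is a regular 8-sided prism (a cylinder approximated with 8 flat sides), circumscribed radius ≈ 6 mm, height ≈ 21 mm (dimensions read to the nearest mm from the axis ticks). For the STL, each face is triangulated and given an outward normal.

solid part
  facet normal 0.0000 0.0000 -1.0000
    outer loop
      vertex 6.0 12.0 0.0
      vertex 10.2 10.2 0.0
      vertex 12.0 6.0 0.0
    endloop
  endfacet
  facet normal 0.0000 0.0000 -1.0000
    outer loop
      vertex 1.8 10.2 0.0
      vertex 6.0 12.0 0.0
      vertex 12.0 6.0 0.0
    endloop
  endfacet
  facet normal 0.0000 0.0000 -1.0000
    outer loop
      vertex 0.0 6.0 0.0
      vertex 1.8 10.2 0.0
      vertex 12.0 6.0 0.0
    endloop
  endfacet
  facet normal 0.0000 0.0000 -1.0000
    outer loop
      vertex 1.8 1.8 0.0
      vertex 0.0 6.0 0.0
      vertex 12.0 6.0 0.0
    endloop
  endfacet
  facet normal 0.0000 0.0000 -1.0000
    outer loop
      vertex 6.0 0.0 0.0
      vertex 1.8 1.8 0.0
      vertex 12.0 6.0 0.0
    endloop
  endfacet
  facet normal 0.0000 0.0000 -1.0000
    outer loop
      vertex 10.2 1.8 0.0
      vertex 6.0 0.0 0.0
      vertex 12.0 6.0 0.0
    endloop
  endfacet
  facet normal 0.0000 0.0000 1.0000
    outer loop
      vertex 12.0 6.0 21.0
      vertex 10.2 10.2 21.0
      vertex 6.0 12.0 21.0
    endloop
  endfacet
  facet normal 0.0000 0.0000 1.0000
    outer loop
      vertex 12.0 6.0 21.0
      vertex 6.0 12.0 21.0
      vertex 1.8 10.2 21.0
    endloop
  endfacet
  facet normal 0.0000 0.0000 1.0000
    outer loop
      vertex 12.0 6.0 21.0
      vertex 1.8 10.2 21.0
      vertex 0.0 6.0 21.0
    endloop
  endfacet
  facet normal 0.0000 0.0000 1.0000
    outer loop
      vertex 12.0 6.0 21.0
      vertex 0.0 6.0 21.0
      vertex 1.8 1.8 21.0
    endloop
  endfacet
  facet normal 0.0000 0.0000 1.0000
    outer loop
      vertex 12.0 6.0 21.0
      vertex 1.8 1.8 21.0
      vertex 6.0 0.0 21.0
    endloop
  endfacet
  facet normal 0.0000 0.0000 1.0000
    outer loop
      vertex 12.0 6.0 21.0
      vertex 6.0 0.0 21.0
      vertex 10.2 1.8 21.0
    endloop
  endfacet
  facet normal 0.9191 0.3939 0.0000
    outer loop
      vertex 12.0 6.0 0.0
      vertex 10.2 10.2 0.0
      vertex 10.2 10.2 21.0
    endloop
  endfacet
  facet normal 0.9191 0.3939 0.0000
    outer loop
      vertex 12.0 6.0 0.0
      vertex 10.2 10.2 21.0
      vertex 12.0 6.0 21.0
    endloop
  endfacet
  facet normal 0.3939 0.9191 0.0000
    outer loop
      vertex 10.2 10.2 0.0
      vertex 6.0 12.0 0.0
      vertex 6.0 12.0 21.0
    endloop
  endfacet
  facet normal 0.3939 0.9191 0.0000
    outer loop
      vertex 10.2 10.2 0.0
      vertex 6.0 12.0 21.0
      vertex 10.2 10.2 21.0
    endloop
  endfacet
  facet normal -0.3939 0.9191 0.0000
    outer loop
      vertex 6.0 12.0 0.0
      vertex 1.8 10.2 0.0
      vertex 1.8 10.2 21.0
    endloop
  endfacet
  facet normal -0.3939 0.9191 0.0000
    outer loop
      vertex 6.0 12.0 0.0
      vertex 1.8 10.2 21.0
      vertex 6.0 12.0 21.0
    endloop
  endfacet
  facet normal -0.9191 0.3939 0.0000
    outer loop
      vertex 1.8 10.2 0.0
      vertex 0.0 6.0 0.0
      vertex 0.0 6.0 21.0
    endloop
  endfacet
  facet normal -0.9191 0.3939 0.0000
    outer loop
      vertex 1.8 10.2 0.0
      vertex 0.0 6.0 21.0
      vertex 1.8 10.2 21.0
    endloop
  endfacet
  facet normal -0.9191 -0.3939 0.0000
    outer loop
      vertex 0.0 6.0 0.0
      vertex 1.8 1.8 0.0
      vertex 1.8 1.8 21.0
    endloop
  endfacet
  facet normal -0.9191 -0.3939 0.0000
    outer loop
      vertex 0.0 6.0 0.0
      vertex 1.8 1.8 21.0
      vertex 0.0 6.0 21.0
    endloop
  endfacet
  facet normal -0.3939 -0.9191 0.0000
    outer loop
      vertex 1.8 1.8 0.0
      vertex 6.0 0.0 0.0
      vertex 6.0 0.0 21.0
    endloop
  endfacet
  facet normal -0.3939 -0.9191 0.0000
    outer loop
      vertex 1.8 1.8 0.0
      vertex 6.0 0.0 21.0
      vertex 1.8 1.8 21.0
    endloop
  endfacet
  facet normal 0.3939 -0.9191 0.0000
    outer loop
      vertex 6.0 0.0 0.0
      vertex 10.2 1.8 0.0
      vertex 10.2 1.8 21.0
    endloop
  endfacet
  facet normal 0.3939 -0.9191 0.0000
    outer loop
      vertex 6.0 0.0 0.0
      vertex 10.2 1.8 21.0
      vertex 6.0 0.0 21.0
    endloop
  endfacet
  facet normal 0.9191 -0.3939 0.0000
    outer loop
      vertex 10.2 1.8 0.0
      vertex 12.0 6.0 0.0
      vertex 12.0 6.0 21.0
    endloop
  endfacet
  facet normal 0.9191 -0.3939 0.0000
    outer loop
      vertex 10.2 1.8 0.0
      vertex 12.0 6.0 21.0
      vertex 10.2 1.8 21.0
    endloop
  endfacet
endsolid part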